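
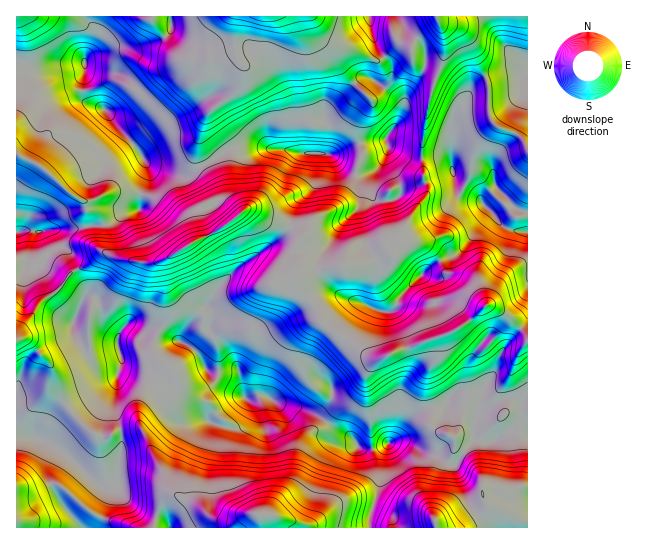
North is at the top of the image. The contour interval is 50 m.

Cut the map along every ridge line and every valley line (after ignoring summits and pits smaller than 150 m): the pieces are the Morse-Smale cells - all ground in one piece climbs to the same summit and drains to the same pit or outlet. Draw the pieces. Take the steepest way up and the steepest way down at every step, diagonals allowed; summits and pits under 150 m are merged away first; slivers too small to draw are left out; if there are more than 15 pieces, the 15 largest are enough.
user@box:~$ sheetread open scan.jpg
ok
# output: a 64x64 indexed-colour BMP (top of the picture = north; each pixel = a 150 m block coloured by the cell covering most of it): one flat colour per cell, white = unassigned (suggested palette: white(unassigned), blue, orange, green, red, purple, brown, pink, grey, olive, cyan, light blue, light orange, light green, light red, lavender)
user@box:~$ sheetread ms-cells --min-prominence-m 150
<image width="64" height="64" href="data:image/bmp;base64,Qk12CAAAAAAAAHYAAAAoAAAAQAAAAEAAAAABAAQAAAAAAAAIAAATCwAAEwsAABAAAAAAAAAA////ALR3HwAOf/8ALKAsACgn1gC9Z5QAS1aMAMJ34wB/f38AIr28AM++FwDox64AeLv/AIrfmACWmP8A1bDFACIiIiIiIiIiL/////////IiIiIiIiKIiIiIiIgAAAAAIiIiIiIiIiIi////IiL/IiIiIiIiIoiIiIiIiIgAAAAiIiIiIiIiIiL///IiIiIiIiIiIiIiKIiIiIiIiIAAACIiIiIiIiIiIv/yIiIiIiIiIiIiIiIoiIiIiIiIgAAAIiIiIiIiIiIiIiIiIiIiIiIiIiIiIiiIiIiIiIiAAAAiIiIiIszCIiIiIiIiIiIiIiIiIiIiKIiIiIiIiIiIiCIiIiIszMIiIiIiIiIiIiIiIiIiIiIiiIiIiIiIiIiIIiIiIszMwiIiIiIiIiIiIiIiIiIiIiKIiIiIiIiIiIgiIiIszMzCIiIiIiIiIiIiIiIiIiIiIoiIiIqoiIiIiCIiIszMzMIiIiIiIiIiIiIiIiIiIiIiiIiKqqqIiIiIIiLMzMzMwiIiIiIiIiIiIiIiIiIiIREYiqqqqqiIiIghERzMzMzCIiIiIiIiIiIiIiIiIiIRERGqqqqqqqqoiBERHMzMzMIiIiIiIiIiIiIiIiIiEREREaqqqqqqqqqqERERzMzMwiIiIiIiIiIiIiIiIhERERERGqqqqqqqqqoREREczMwiIiIiIiIiIiIiIiIhERERERERqqqqqqqqqhEREREczCIiIiIiIiIiIiIiEREREREREREREaEREaqqERERERHMIiIiIiIiIiIhIRERERERERERERERERERERERERERERzCIiIiIiIiIhERERERERERERERERERERERERERERERERIiIiIiIiIiEREREREREREREREREREREREREREREREREiIiIiIiIRERERERERERERERERERERERERERERERERESIiIiIiERERERERERERERERERERERERERERERERESIiIiIiIiIREREREREREREREzERERERERERERERERESIiIiIiIiIREREREREREREREzMzMRERERERERERERERIiIiIiIiEREREREREREREREzMzMzMxERERERERERERIiIhIiIRERERERERERERERMzMzMzMzMxERERETsREREiIhERERERERERERERERETMzMzMzMzMzMxERETO7ERERIiERERERERERERERERERMzMzMzMzMzMzMRETM7uxEREiIRERERERERERERERERMzMzMzMzMzMzMzETMzu7ERERIREREREREREREREREREzMzMzMzMzMzMzMzMzO7u7EREREREREREREREREREREzMzMzMzMzMzMzMzMzM7u7uxEREREREREREREREREREzMzMzMzMzMzMzMzMzMzu7u7sRERERERERERERERERETMzMzMzMzMzMzMzMzMzMLu7u7ERERERERERERERERERMzMzMzMzMzMzMzMzMzMwu7u7u7ERGZmREREREREREREzMzMzMzMzMzMzMzMzMzALu7u7u5mZmZmRERERERERETMzMzMzMzMzMzMzMzMzMAu7u7u7mZmZmZmRERERERERMzMzMzMzMzMzMzMzMzMwC7u7u7uZmZmZmZkxEREREREzMzMzMzMzMzMzMzMzMz3d3d3bu5mZmZmZmTMxEREREzMzMzMzMzMzMzMzMzMADd3d3d3deZmZmZmZMzMRERMzMzMzMzMzMzMzMzMzMAAN3d3d3dd3eZmZmZkzMzETMzMzMzMzMzMzMzMzMzMAAA3d3d3dd3d3eZmZmZMzMzMzMzMzMzMzMzMzMzMzMAAETd3d3Xd3d3d5mZmZmTMzMzMzMzMzMzMAAzMzMzREAERN3d3Xd3d3d3mZmZmZMzMzMzMzMzMzMAADMzMzRERERE3d3Xd3d3d3eZmZmZkzMzMzMzMzMzMwAAMzMzNERERETd3Xd3d3d3d3mWZpkzMzMzMzMzMzMAAAMzMzM0RERERN3Xd3d3d3d3ZmZmZTMzMzMzMzMzAAAAAzMzM0RERERE13d3d3d3d3dmZmZlUzMzMzMzMzMAAAAzNERERERERER3d3d3d3d3dmZmZmVVUzM1VVUABEAAAARERERERERERHd3d3d3d3dmZmZmZVVVVVVVVQAEREREREREREREREREd3d3d3d3dmZmZmZlVVVVVVVVAARERERERERERERERER3d3d3d3dmZmZmZmVVVVVVVVUABERERERERERERERERHd3d3d3d2ZmZmZmZlVVVVVVVVVUREREREREREREREREd3d3d3d2ZmZmZmZmZVVVVVVVVVRERERERERERERERER3d3d3dmZmZmZmZmZmVVVVVVVVVURERERERERERERERHd3d3dmZmZmZmZmZmZlVVVVVVVVVEREREREREREREREd3d3d2ZmZmZmZmZmZmZVVVVVVVVVREVURERERERERER3d3d3ZmZmZmZmZmZmZlVVVVVVVVVVVVRERERERERERO7ud3d2ZmZmZmZmZmZmVVVVVVVVVVVVVERERERERERE7u7u7uZmZmZmZmZmZmZVVVVVVVVVVVVERERERERERETu7u7u5mZmZmZmVVVVZVVVVVVVVVVVVURERERERERERO7u7u7mZmZmZmVVVVVVVVVVVVVVVVVURERERERERERE7u7u7u5mZmZmVVVVVVVVVVVVVVVVVVRERERERERERETu7u7u7mZmZmZVVVVVVVVVVVVVVVVVRERERERERERERO7u7u7mZmZmZVVVVVVVVVVVVVVVVVVERERERERERERE"/>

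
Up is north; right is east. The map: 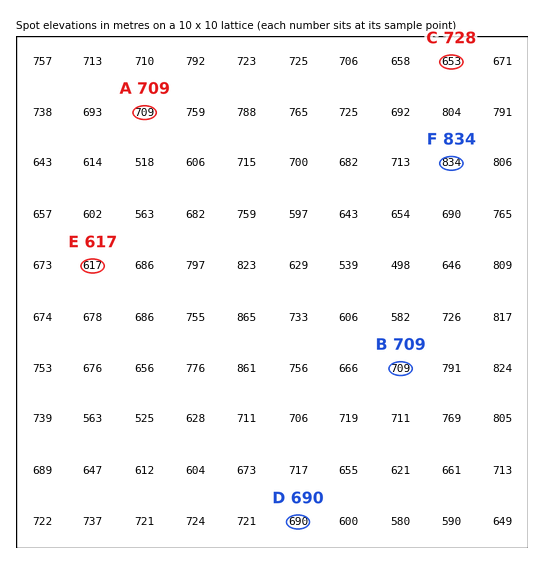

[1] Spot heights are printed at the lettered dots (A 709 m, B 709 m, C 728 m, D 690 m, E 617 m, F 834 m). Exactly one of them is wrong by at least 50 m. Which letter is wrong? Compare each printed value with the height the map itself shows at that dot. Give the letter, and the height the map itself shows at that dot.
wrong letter C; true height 653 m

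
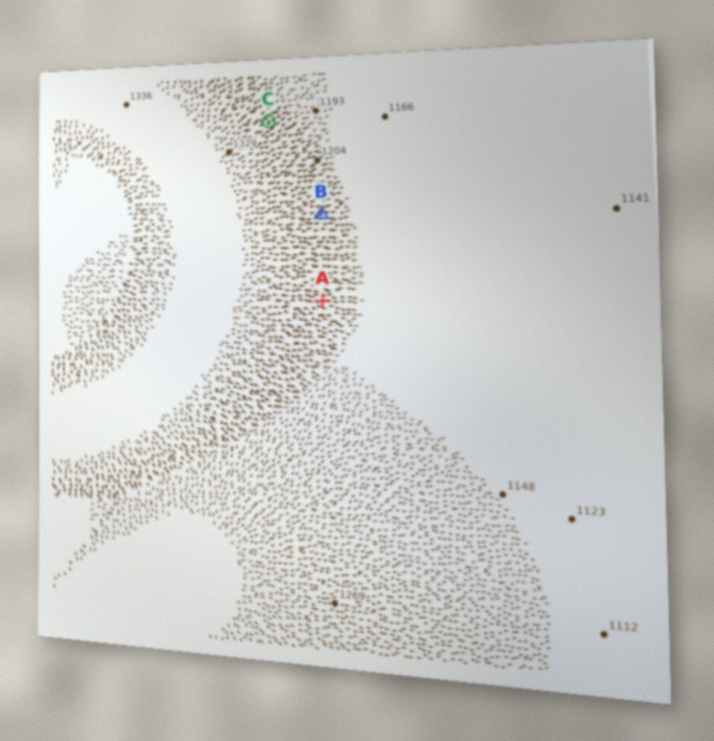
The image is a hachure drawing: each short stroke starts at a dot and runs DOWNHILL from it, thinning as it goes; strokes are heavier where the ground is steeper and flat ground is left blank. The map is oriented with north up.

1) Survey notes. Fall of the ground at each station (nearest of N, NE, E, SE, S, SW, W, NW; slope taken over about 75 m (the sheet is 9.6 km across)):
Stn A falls E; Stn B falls E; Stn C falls NE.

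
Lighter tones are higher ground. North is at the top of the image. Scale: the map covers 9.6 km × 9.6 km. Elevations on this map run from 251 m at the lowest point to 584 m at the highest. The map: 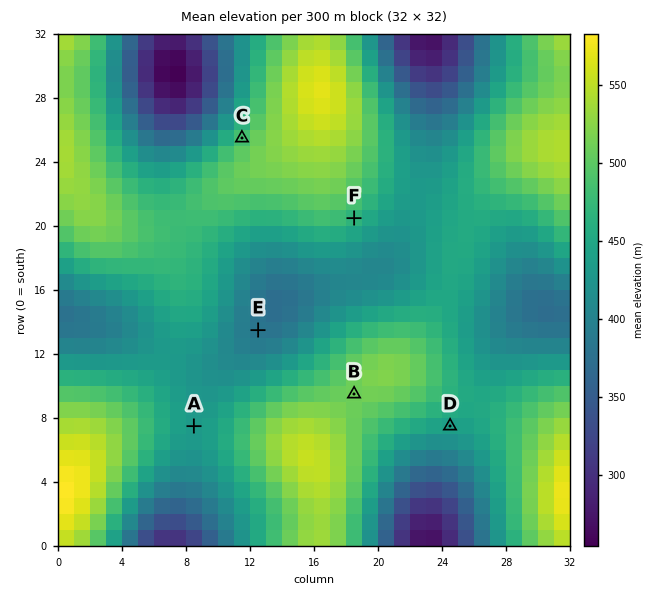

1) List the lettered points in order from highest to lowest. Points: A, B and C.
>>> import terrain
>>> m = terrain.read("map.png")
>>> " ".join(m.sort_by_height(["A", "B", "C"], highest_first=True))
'B C A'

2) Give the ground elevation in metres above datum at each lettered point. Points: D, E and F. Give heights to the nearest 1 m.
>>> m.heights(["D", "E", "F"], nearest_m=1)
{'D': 439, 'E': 381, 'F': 468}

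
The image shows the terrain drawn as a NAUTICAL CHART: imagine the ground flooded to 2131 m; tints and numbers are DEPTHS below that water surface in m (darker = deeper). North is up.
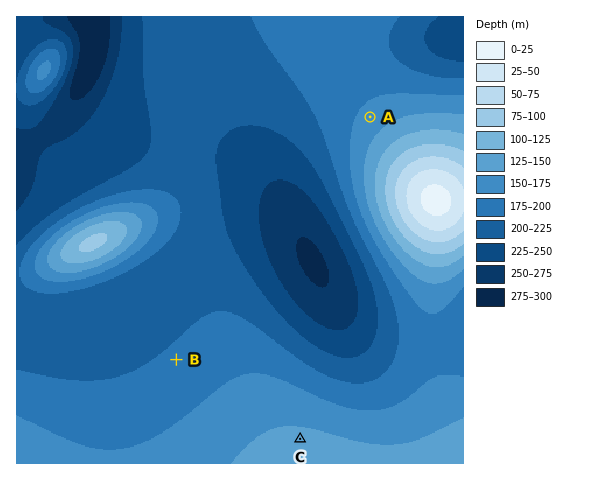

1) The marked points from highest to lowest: C A B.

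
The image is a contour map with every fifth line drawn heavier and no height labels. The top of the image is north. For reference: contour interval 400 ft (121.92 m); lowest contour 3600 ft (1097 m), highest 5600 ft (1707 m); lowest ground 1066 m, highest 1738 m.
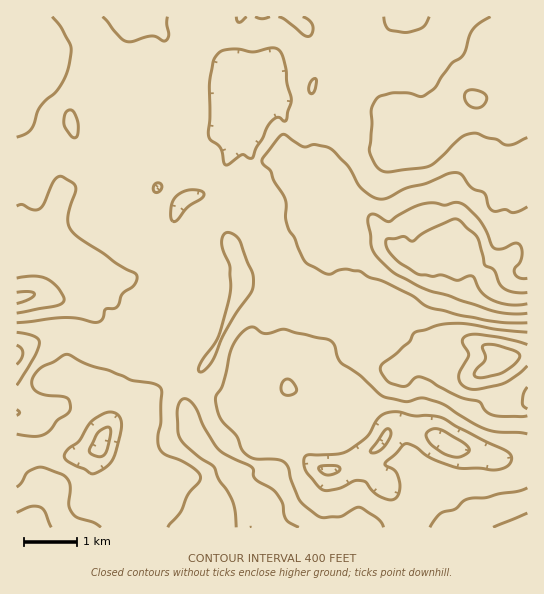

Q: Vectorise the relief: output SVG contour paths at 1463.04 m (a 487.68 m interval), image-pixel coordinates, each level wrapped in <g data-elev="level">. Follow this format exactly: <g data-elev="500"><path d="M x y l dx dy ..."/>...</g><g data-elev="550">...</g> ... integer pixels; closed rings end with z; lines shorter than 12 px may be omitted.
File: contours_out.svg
<g data-elev="1463.04"><path d="M51 527l-6-16-4-4-10-1-14 6"/><path d="M299 527l-12-6-3-7-1-11-4-6-6-8-17-10-3-4 1-5-2-3-26-12-8-6-14-22-9-21-6-6-6-1-4 4-2 7 2 27 9 10 26 20 5 12 8 12 6 11 2 11 1 14"/><path d="M527 513l-34 14"/><path d="M527 409l-4-3-1-4 1-8 4-7"/><path d="M17 385l17-28 5-14-1-4-3-2-18-5"/><path d="M199 371l4 0 8-8 14-32 11-18 14-19 3-7 0-13-13-32-3-5-7-4-6 1-2 8 1 8 7 17 1 20-2 12-11 38-17 25-2 5z"/><path d="M527 332l-32-3-32-5-25 1-24 8-5 9-26 21-3 6 6 11 7 4 13 2 9-8 6-1 9 4 29 16 20 5 6 8 6 5 11 1 25 0"/><path d="M17 137l9-3 5-5 8-21 19-19 10-19 3-16 0-8-10-19-9-10"/><path d="M72 137l2 1 3-1 1-12-4-12-4-3-5 4-1 9 2 6z"/><path d="M310 93l3 0 2-3 2-9-2-3-2 1-3 4-1 6z"/><path d="M236 17l1 4 2 1 8-5"/><path d="M255 17l7 2 8-2"/><path d="M278 17l8 3 17 15 6 1 3-3 1-7-3-5-7-4"/><path d="M490 17l-11 6-6 6-3 6-7 20-12 9-18 26-11 7-13-4-15 0-13 3-4 3-6 11 1 15-2 28 4 10 5 6 4 2 7 1 40-6 12-10 18-18 9-4 9 0 8 3 11 2 10 6 7-1 13-6"/></g>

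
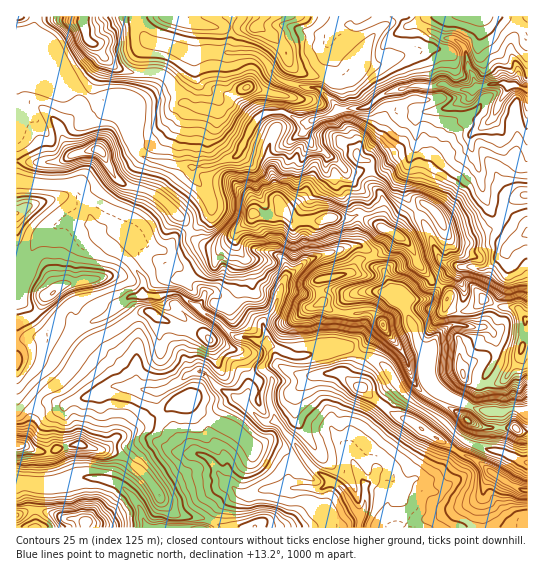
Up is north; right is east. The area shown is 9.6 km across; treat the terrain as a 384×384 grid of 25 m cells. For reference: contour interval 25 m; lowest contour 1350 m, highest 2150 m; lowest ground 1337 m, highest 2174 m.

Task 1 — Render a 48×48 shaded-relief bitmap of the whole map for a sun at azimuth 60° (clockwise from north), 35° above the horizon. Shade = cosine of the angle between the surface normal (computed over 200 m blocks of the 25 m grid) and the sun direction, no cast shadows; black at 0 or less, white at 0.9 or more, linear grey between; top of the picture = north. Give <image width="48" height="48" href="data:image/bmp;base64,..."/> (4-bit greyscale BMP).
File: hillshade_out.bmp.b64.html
<image width="48" height="48" href="data:image/bmp;base64,Qk32BAAAAAAAAHYAAAAoAAAAMAAAADAAAAABAAQAAAAAAIAEAAATCwAAEwsAABAAAAAAAAAAAAAAABEREQAiIiIAMzMzAERERABVVVUAZmZmAHd3dwCIiIgAmZmZAKqqqgC7u7sAzMzMAN3d3QDu7u4A////AKlkeb7+7IVomaq6vN3cqsyYmqmYh3iZqsqZq87u6lWKu8y7vN3Lq8yHmpmIh3iamLvLur3tx0jNzMzLvMuqvMqImpmYh3iYVLu7urzMlVvdzMuqqqqqq6iYmpmZh3d1VpiJmqqoVa3cu7qImqmauXqpmZmIh1RZ3lZniIdmad3cu6h3mqmriKqZmZh3dkW/7lZ4hkV5rN3Luoh3q7q4erqZmHZlVZ3tubu6mIvMzMy6mIh4vMyWq6mZh1REnduXQ+7Lu927zLqpiJiKzdppu6mYZDNs6jNEJMzMu8y7y7qZmZm93aaLupl1M0negBmonKu8ururu7qZmrvdunaaqYdTN77XAt7JvZq7qrqru7qZq83KmWeaqGRFndpDepVVd5mqqqqqu6marNyoqWeZh1R73XFpcANEVaqZqqqqqZmqrbiZqneJh2i92QW2AEhnd6qpmqqqmYibuWm6uWiZmavNsguiA6uYh7uqmaqqqHiqhmqquYu6qrzLYD6jBbuod8uqmaqqqHmpZYq826mZqqmFAM6TBruoZrqqqZqqqHiYZ77suWZniHUwCPxyF8y4ZaqqqqmqqHiZm/6apjM0UyEAT/lTSbqXVKqqqqqZmIq6zsaKpTI0MjQz7+YSaHd2VJiJqpqpiLy82UeqiHI2aKqt/6QkaIiImnZ6qYmaqrqrhnmYm5M1jNzO24UijIndu3d5qYmZqoiGiHd4rKQTm6mqqEAnzK7/ypiKuqu7uneJhlZnm6YkiqmrpRB9/N7+upmau7zMuImYZGZoq7hVeqvLcgXv7czMqZmqu7u7mJmXVXZ7zINXeImoUzv9mazbqaqqqqupmZh2Z3ablzJEV3h0Io7pjN3LqqqqqqqZmYdminWHVTNVZmYxOe/Hvu3Lq7qqqqmZmXVYzZRFd1eYiJhWvu2Y3+26qsuqqqmZh1R73aUSiYq6rNurztqM/+25qbu7qpmGVVfN3JQDma3cztu6zsrP/uyYmLu6qphTaKzdynMnqc7d7bqZ3s3u7tuImZmIiYUnzM3cuXWLqc3M7LmL7t3d3MqJq3Z3d2JN7My7qYm7iN27y6eM79vMzLmbu4iIeGOv7KqYiJu5ecyryVau/su7u7mrq5moeIrv2oiIiJqpesvMdFnP/curvLq6q5moq5vuyYiIiJq6eLzIVpvv7MurvLq6qpmYu7vMqHd4iIq7iL3Iea3+y7uru7upmpmKu6u7qHZ4iJq7qbuYqq3bu7qqu7uom5mrqqqqmHZ4mqqqh2VovKupm7qru6u5nJqqqqmZh2Z6u5mYh4vNx2iaqqu83KnLvKqqqYd2ZmecyqqazdypdpmpmqqqmKqql6qqmFRGiZrNuqur3ZWJqqmqmId3aaaIZqqqlSN83LzMqqqryUe8upmrqpmYnIaYh6qpcRa+3Lu6qqqqhWvMqpmruqqqvHeal6qoMDre26mYiIiHVpzLqpqruqq8yViqmJmFEYze2ph3eJmGeby6qqqqu6u5hnmqmaliE63uynZomaqXirqqqqqrqrqHd4mqqw=="/>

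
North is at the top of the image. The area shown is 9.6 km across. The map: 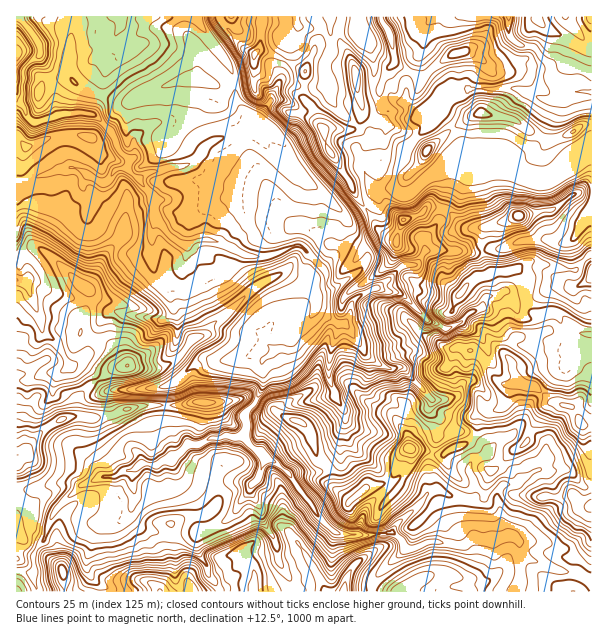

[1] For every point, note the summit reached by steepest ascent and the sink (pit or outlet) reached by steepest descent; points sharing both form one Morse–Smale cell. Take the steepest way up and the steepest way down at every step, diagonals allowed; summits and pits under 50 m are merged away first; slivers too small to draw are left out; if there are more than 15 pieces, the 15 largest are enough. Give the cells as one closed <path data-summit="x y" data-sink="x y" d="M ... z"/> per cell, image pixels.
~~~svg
<path data-summit="581 423" data-sink="18 17" d="M228 16l-43 0 1 16 10 19 2 26-3 2-16 1-26 10-28 13-36-12-17-11-4-8 0-19 5-24-1-13-53 1 13 16 8 14 0 7-16 15-4 35 6 12 6 5 6 1 25-8 18-2 14 3 15 16 8 18 12 12-4 7-9 1-12 13-4 0-26-14-7 0-27 7-17 12-8 2 0 75 4-1 4-8 5-5 7-3 17 11 27 26 8 6 0 12-8 19 0 12-7 17-13 10-15 0-16 12-12 2-1 4 2 2 12 0 15-7 14 0 16-9 11-10 12-30 12-12 51 8 11-8 1-6 5 17-2 19 18 14 21 5 21-1 15-5 7 0 6 4 0 25-10 20-10 12 3 10-1 6-4 4-30 2-14 7-10 0-15 13-15 6-15-1-10 8-1 12 2 8 0 9-4 16 11 12 29 8 28-2 29-14 9-10 16-25 7-8 7-19 9 4 15 13 9-3 21 0 6-3 9-6 5-7 0-15 4-16 0-14-8-13 0-6-8-18 3-26 6-13 1-11-10-7 0-27-2-17-2-6 10-12 6-24 6-9 0-6-22-22-25-20-14-6-21-27-9-8-8-4 6-9-15-15-3-6 0-12-5-19-25-36 20-12z"/><path data-summit="581 423" data-sink="18 17" d="M591 192l-10 0-13 6 11 13 10 4-7 9-5 10-7 7-49 0-18 7-12 0-15 5-50-3-10 15-12 0-26 23-22 10-6 8 0 8-6 9 25 35 15 9 17 0 7 5 24 27-2 11 9 10-1 17-10 28 2 26-8 10-25 23-5 9 11 9 2 6 9 0 18-7 32 5 12-8 19 2 18-4 7 9 2 9-3 38 73-1 0-256-10-1-6-3-4-6-17-12-21 0-8-11 2-23-12-10 12-7 8 0 27 8 13 0 16-16z"/><path data-summit="17 464" data-sink="18 17" d="M78 364l-10 3-9 6-18 1-11 6-14 0 1 191 15 2 0-16 14-21 8-23 29-29 19-8 14 0 9-6 7 0 11-7 15 1 14-6-2-20-4-9 0-42-59 4-21-24z"/><path data-summit="410 449" data-sink="18 17" d="M344 324l-6 0-1 11-6 13-3 21 2 12 6 11 0 6 8 13-4 45-5 7-15 9-21 0-9 4 30 43 15 13 9 3 42-1 6-2 5-8 14-12 19-21-2-26 10-28 1-17-9-10 2-11-24-27-7-5-17 0-15-9z"/><path data-summit="482 113" data-sink="509 17" d="M515 88l-50 2-6 4-10 2-5 5-4 13 16 18 4 9 0 6-20 18-3 7 18-2 9 5 42-3 13 4 26 0 18-10 29-10-1-59-19 3-9 0-5-3-3 3-10 0z"/><path data-summit="344 591" data-sink="18 17" d="M267 458l-2 1-6 18-7 8-2 6 10 18 2 10 4 9 8 9 4 24 14 21 3 9 76 1 7-17 26-26-1-7-11-10-18 3-30 0-9-3-15-13-28-42-17-15z"/><path data-summit="458 53" data-sink="509 17" d="M507 16l-73 0-8 11-4 23-16 31 0 21 8 8 8 4 10-8 9-3 8-7 10-2 6-4 9-2 41 0 30 12 10 0 4-7-1-9-6-9-2-10-9-8-7-9-12-2-11-8-3-8z"/><path data-summit="581 423" data-sink="122 17" d="M183 16l-109 0-6 37 0 19 4 8 17 11 36 12 49-21 21-3 3-2-2-26-10-19z"/><path data-summit="159 591" data-sink="18 17" d="M129 512l-4 6-8 5-16 3-9 13-6 21 0 9 12 15 3 8 119-1-12-16-2-11-7-10-3-9 1-11-27 2-21-6-8-2-11-12z"/><path data-summit="203 402" data-sink="18 17" d="M258 355l-34 6-23-1-25 22-10 4 0 43 4 9 3 20 15-13 10 0 14-7 25 0 9-6 1-7-3-9 10-12 10-20 0-25z"/><path data-summit="63 572" data-sink="18 17" d="M132 470l-7 0-9 6-14 0-19 8-27 25-7 13-3 14-14 21 0 21 6 14 62-1-2-7-12-15 0-9 11-30 4-4 16-3 11-8 6-15 0-9-2-8z"/><path data-summit="399 591" data-sink="18 17" d="M513 536l-18 4-19-2-12 8-32-5-18 7-9 0-27 27-5 7-1 9 146 1 2-7 2-31-2-9z"/><path data-summit="128 365" data-sink="18 17" d="M173 306l-1 6-11 8-51-8-12 12-12 30-10 9 10 4 21 24 51-3 18-6 21-20 11-3-14-3-18-14 2-19z"/><path data-summit="581 423" data-sink="26 282" d="M36 247l-7 3-5 5-4 8-4 3 1 108 12-2 16-12 15 0 13-10 7-17 0-12 8-19 0-12-8-6-27-26z"/><path data-summit="404 219" data-sink="18 17" d="M432 206l-4 0-8 8-16 6-8 21-18-13-13-22-5 5-14 7 0 4-9 18-3 15-10 12 2 6 2 44 4 3 12 4 6-10 0-8 6-8 22-10 26-23 12 0 4-4 6-10-2-12 15-17 3-10-2-4z"/>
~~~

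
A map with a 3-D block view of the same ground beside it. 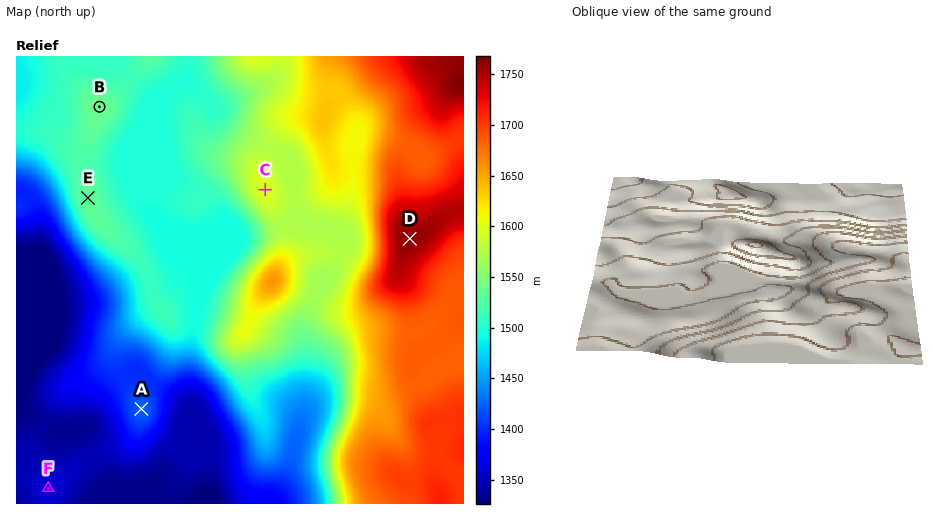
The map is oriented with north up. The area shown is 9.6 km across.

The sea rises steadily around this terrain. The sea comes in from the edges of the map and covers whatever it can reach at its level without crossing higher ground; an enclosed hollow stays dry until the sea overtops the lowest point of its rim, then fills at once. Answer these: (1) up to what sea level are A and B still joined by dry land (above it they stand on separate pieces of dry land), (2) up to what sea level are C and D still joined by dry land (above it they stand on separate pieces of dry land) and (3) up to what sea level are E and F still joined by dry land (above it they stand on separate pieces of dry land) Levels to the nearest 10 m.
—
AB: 1400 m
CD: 1580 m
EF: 1350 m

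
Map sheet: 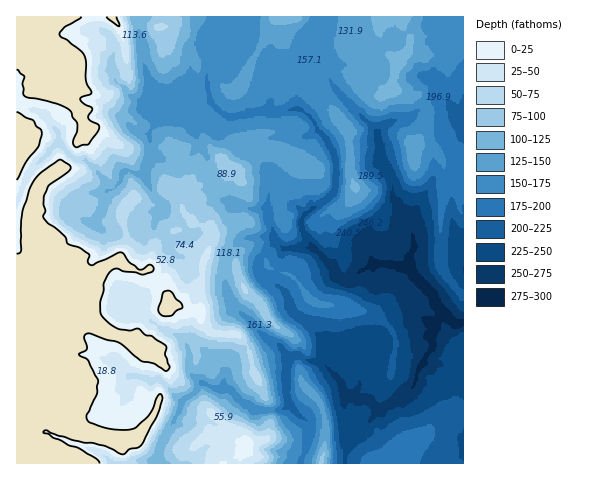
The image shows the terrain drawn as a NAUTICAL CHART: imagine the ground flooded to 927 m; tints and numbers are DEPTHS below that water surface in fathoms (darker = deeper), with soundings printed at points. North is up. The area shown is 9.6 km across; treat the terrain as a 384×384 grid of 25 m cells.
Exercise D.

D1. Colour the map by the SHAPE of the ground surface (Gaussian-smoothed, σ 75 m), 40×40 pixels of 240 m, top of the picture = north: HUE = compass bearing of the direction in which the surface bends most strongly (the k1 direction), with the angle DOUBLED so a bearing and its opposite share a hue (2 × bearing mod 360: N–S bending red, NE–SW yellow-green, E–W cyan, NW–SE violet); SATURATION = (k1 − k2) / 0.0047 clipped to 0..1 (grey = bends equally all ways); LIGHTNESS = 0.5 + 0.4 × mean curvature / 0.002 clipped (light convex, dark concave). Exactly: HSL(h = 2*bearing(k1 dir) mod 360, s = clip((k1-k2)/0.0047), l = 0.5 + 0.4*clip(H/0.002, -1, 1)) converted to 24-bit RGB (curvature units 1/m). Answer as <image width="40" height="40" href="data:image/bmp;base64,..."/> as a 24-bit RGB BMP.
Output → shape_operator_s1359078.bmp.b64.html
<image width="40" height="40" href="data:image/bmp;base64,Qk32EgAAAAAAADYAAAAoAAAAKAAAACgAAAABABgAAAAAAMASAAATCwAAEwsAAAAAAAAAAAAAjHqPYI+kopOYho2ihISomLC+s9jrxy+bZBYvw9dALDQJQFYZLUtbnGtzpY18bINeRoNygpqKnoefoGeQpnxnnLeyrrvTX1mjZ2l5OF51Rl+i/+3MQleEKjp3lo6ajpSbg36Win+QloiCkX90dHRvbndudH5yc4N4gpGTUmN2pKOafpanYpOAdjQIMxMAak5Dc7CWs66iw5a/f7ydGlJcfn2flZGhsZKwcXCJeH9WdXtbc4B/xb2olVBIgF4iVnZNWJyJS3yGOVRq//bMRkB4S1B6a5SEj3uFiHKIi4CJk4WMn4KMiXuJeoOHd4uOc4eJiFtpbqllTnk2OhEGdEVIqdbopKvzy9z3qr7oiIPMu5TI6Z2tVnh0CEZImZuRl32iq3WjkKSzgIuldIeMpMurRE7D787on63ZfFu5eXKPNT1r//rMREd5VVZ7X4NifHJ2doqFiH+FiImMnIWbo4WehIqLdXiChnRzdXmGpXRwS0aEl6S3i8Kne5J4U3JcenhOcGRHdXFSZGZi5aOruIiJEFZTbVVReINZeoZglmhKb7iYisnPhKGMciyJ2cWbanl1aF2CqG6fPDNZ9/7NTUGEUk98oY5+LHN1hImXkYKBgI+BhX+Gmn2PoYGNd3F8kYyBcHV/qYqJdGyQXI2MuZx/cndVZXRfZXRkc3twe3p8bXxyaHNt+tbRZoCYASkyrWxkjnaRy+vfcpuhe4FlnoR0KzIek7QPWzMznEx0gjE5UGpw6P/MSzF2W0uCjZKZkKSeRU5GkZyWhoKNgXd4f313nHx+mXiVj42HaX+BnouAg3aJXoKEqoqHm3eJb4l3YX1+e4ODZoN+inZ/Y3J33sGmoLfHEBI3ZLScs77CnauNqVOQcW1bMAMDrVt+1/TbaaTRMA5DpKB/cp5+ueOuWzx0TniCb2VJdygrvpx5D1oUV15XlnaDiXVyh4h1iHl+i4SDbnF+hId8inmCeIR/aYN0qoeHjZGaYmWKcYR4f4qUf3GVec3Iw9PCkARUim52HrlVNtE4dkUpRDsbRAcnpa2teq+EoN2PZ1JyPCB7sqmhxvXcn1R8f2OKhkByYX+RjYCkhZyIuIyVRXRcO25jmIF/jIh8gH97j4h+eoWBcIOPiXiMj4qEcHOJhqN+jYmadWWejYiRXYVyX5FIWysLMDEC0Kxpc8quY12PJA8Vsr6VJDx6i5ezi2+T2vTXj4uYX1JwLCFu3vjNgXpifm18fC9qg590UVGClZuMgX+PspiPenmXIVNnmZ2Fj4CQhYiIj4N6jYiKYX55f5ScnZqnWlaguLijfHV+dXOLgoyJfCVhn2iWjY2ShHa01OvamsSnJAQ5kqe7jZ6OZ0iDX5KAdomByuqgiVB8gW2VEz9+4vDboHOydildgW94gqGKZmKCfJRxdnuArqKIdHOHaHJ7UnpakH1pgl9bmJd3eIR/jI9xS3xWloJrV29qnZFBhGFNdlNHb1JUcml8iV1XnJ6RecSidLZ0sHWTGyNlkJCJiGl6g3yJWGhxma6GnMGQfVeRinCOHToZRhcAVpwzTUp9hqSfioWMamGIhI+FdHd+o5mAdYKCr3qSJGV0nY+4nI2ekpSCdXp+q5Ogh3qUWn5WfTZhrNGrW2Geg1loeFhTbVFrsNvLl8DZna3L0cPXXVFmaEpsfVRJfmc8cWk7aWJJZ/10f4Gee1R+LgUYyIl7j/HObHSgbZKNenZ1gnxzdnh6gYF6enp9kZF8h5CGcYeBnYeoQUlZlpeDoJKNg3p5eJJvgHp1dFJfcoCDv7diPyAqi3xhnd/sn9f3saGzW3uHjZ1uUiITaRwWYGNdhmh5ttDnztP90eL6rtDWVBpDQwYXiJ6czP/0jpa/gSuEfndwgXljcX5mdn5wen51e3h3hZ19hYWNjHuCYmxiUHKFf6mDlpGxgnx5ilhJh3V6e5alZoaEvj9yi6TGz/z1aVRzYFQ/b5dRgktCSgEOiX1vhqCeUGqNq9qnQrh0PHRUpbhYkho5VAg+pN27qvvvelFZeSQ1e0JMeWtkjoZ0fX1wbnpjbIJla5J7grCNemBqe4J3fWhzSm53maNpVFQYdVdpmMunZpyomHKwemm6jJK61NqaU1o/YUlXf4J1cFdVn2OagXXGxMfDXGKfdJXH3d/JY4WGUGhaaj41Xh84ZIOYzv7NTDRJYTFIkVBjioB7gZOSg5aciIymi5++i57FjaewfG57hneDkGx9f4mVY3GibzxUuKSUbLyWbZ2ah2l8YldZbmtWbnZp5dWbYmFaVF53gnl3b298boKDW3h0w7+YiJStZFx3ts6BmHKYalZ6cCBukpWFzf7or5avdjKHWzp2mZOTmMfLh5zLjpTFmKfBhJOhf3F+l1lwjnKCg3WDgoSSlqqaZDF1i3CLtraQtbqkY1N8f2Jnanx7bI6KZnN90LmdtYqyQEx0fnV6e3N0b3ZrbI5/l7uAV3aArWaiyb6Hb2toUjRna0uL0PvWX6eRbyVFfj9ZaVpshceHbptwVIBvd5uIeGqDrEVPdWpof3Jvinx4goqJeJ6NeTpbbUlfho51iMimuK6TdjtwhVxdeo5gX3pjZXltjrF6z2p6REhfeGlXeXZrfpJ5S8B0sr2gbld5WGNv0aF4em57NilneqmEntt2PhgzczU2d3R+frisjKmCgIVrbINfTDoyZmQlbphnjXqPkoKIg5WZl5yYd0JhfU9ug3GFldumZpCIlGJUgkh6nXiDnbCmYYiUbJh3XI6Fwoy3tVzEgrixisHcpYfRrLPGWYh0l2KQZFBz2sGWbHJpKy12y+m9iWNYMBxUmbWteZO0jo2UlZCHipuSh3SZTx9Yu7+hWW9bSnNDeJZWfGdEeWk7bEZ6c26Yq7eed5B5pZpZhmCBbWN6n6mBgpJzemmYmbK0hJKrH4B3xIjI2tnUSmpxVWByoZNbiEx1eEpMaXx/ppiUqZyRMVlzxMeVp1JqM1RrlbOPNYaLpayzlpe4sYKpUQ4tZJqHgJ6KiIqWdUeQlIKGf4iZf5qIT26YYFyM1MybYGl7uqeWd1WAgX50mK11dp9uRKaEkaqscHOTbkiAV55jxIhfj1d5TE1YzKSHPjlmjZeSeniFXYJ/7aadVHmELoRLyIy1iX63SKpbTwcdZnMNRWwcLA4cnMKUgrp/a359gXhzY1B6g5SDiYWFn5qVM0BmZW9wz8KMX3mEhpxwZUp+iqCJsdjavtHhh364al5jbUpIa0hKZVo/papBcWpqaZtxgWBio1ySe459cX9sYnZqw79/lm+sjWN8V045hZ42WGpZjXKUssuuOx1zfZVxd5GDuLd1XWZVZ3VjZHN8g4t9gImDkqKKSzV2ZmuAw8KGbXJ8o2BmXU2HrdaXTK9ChYJHWTA1eU5Gc2VOdmGDgWWMscmCU2Fop5yFPWh6foOMnllXjo+HZo6gtcGiW1WDq3LEn6HHtNDCNQdQpMyo192pAQAz6uHobW2Kv3p7jnJkWXVQQ3VQaZNqeZJ5e2h1ZltqYWV3uLuHa2l6oWRmUE2M27qSj7KIYFRiZVZmfXJ7l4+KM3R5iW+c1rChZ3RqXHxQZX5gU0JXrqeDeZWXcYp8m6yAdWd3TYNqt5hQmWc5KxhXocR4squPSCZNGFcp6Z3fo4Sxypq4oIiicZeBRoxobpZ+fUN+a4+CZ2F8n6h/gWSAor2PNVZu3MGKn45baVVnWmRebod+hp6eZG+fYoqcsJerzabCicvNhSl4XGdYhMuLc2p4opB/ZHNYgFZCbTpKo62Rjau3Jj+AtqeJmVFyoKyWeFxrADMKqlyhzHWFr5GKnpCbdrCWOjtqfmxmi4ljV215gJV7nXZ/o6yFC0NT06+rwn6Bb1dlYHZiaoNYdHVHW3tLKmQgaXFv09mfd1qFjVOjqca7gneGhXh5j4dzf1R1mX+Jg3iTo8iLbXB3QEJ0jIh1kXyJnHWYgn+n1cO+AB8zy5KNv9fCl5/NwazGEw1arVx3qqNvLoJkiYhyqZKCiZuAQ41eUZOP87XWvYm5eHuOb5CJeMuucCx7s9ejGFFeydJuPhI+h6uAl6KJgWN4kYqGdHmLk22nnnZ+a5eGk7iKfmCXXVF9enZ2iHp1iIeAf4WEzdugAAUzxdSLfsd1e3B/nmdpOQpKkXWBzsaseZSaPnB5nauIl42LvLuEADMieYZ52qTD09nvpKbvlB5pcphimZFwSC0yntRgEUJZmK+SjU9wkKWAbHKMiI+Hfj1/pr+coMbXtpa8hFKIbmJ1eXh7hJSMhZmgh5KjzdC0BQAz3uuulZ5cQ1tCeD9dZkKBiISU1d2qeXmYQlF7ka6BgY5/xZqYi3KOADMassmKZh0poEkBb5Rmb6mKbj1eh6ySqLqiN2+WaVBDfIJdqrV2P2xemHt/Z4uexNfEYU5JeFJKrV+bdHSWfZyihKOhgIaLgJF+rLuOGgAzx+aVooN3bmtvNCdmam+MdH1/2d6mfWJ+Y5+gipGLeId9sY+an4mvpGGVCkkdky6P2tfboLyqh2yLhp28uOLvpq3ShDi6a3elmbCuk6Opq5K/Wz9ze82SgE5HoWeFlH+UXYFngY+Qh5KReoV+eH6UqKSgh0p8Wkxvs9l/l4lsfICPLBxefnJ6fKOUv7eqgZOfeI+ZhW6DfYR/jJeRnn2bobW1TBJzeLKFmIR5s46Li6Crid3DZ29iViUeZUk/eKq2kKOflYJ7aWRaf5x0a0pTd4JxgYaEhYKIm4Oji4CZinyKlnyIiJBaNXssQgwpaJdts82YqKWzY3iEKS5gjKC0ib6okHV9s3x1ZXdze3B5fn16j4h4n5afm1h1jT+KYKOHdpZqasN1uLurcFVgYzFNj8PCiISyTWxpi4Feinhlg2p2h5Byd3mCdqyXbnN9iH6eiYiihIynlH6tiYano7y1YQhim6aki7WznNGpdHWFeQEuXodKHFYWcX4/g3ppuIx1dHuCcHF8hGd2h4dfXzkZVTM0a5lben1ngKWMwqy6cYhlcD05VphfVXVFaVphgnR6cn51iH16gX19iJB/e4t8eys0nZxmR2QqUmYVTEccRVkQTF8ZWxUSbXeDeqaSicSQiY93NgQbr7CZrZaUWHORdX51L3k5na56e3mScmeAfoGFjkiLi4Och3iWgqWmgbi1jY5heGsskVl5oaeocb25eU9dWXd2eXl0eH1qboJlhISAoZiFXzFpl6SVj5CShn2dkZemUVeJs56sjnKjYX6idp2afaeBfqd0VA0xdoyUiqWqwKm0iHGQZaertqbERseBfVd/fG+AfoJ+b3qFhY2VfJqkj4uPiXB/jXqPosy6Z3eTo7i6awBJtOOqO1aDf2Fnh4dkd4t8dXlzbZdea1WIiqOPkoOUj4iIe3qBf3mLgIp/jHuPc4ePe4WEi7qDXhtNeIuRj6ukbqKlgYub0b/KepC3WpmXwImqY094g4BkcX9xboB6g4dzfIBtgXlwfnd5oZx8e51dZHRiVitgwrC3ptCoNR1qn2B5jap/anZpZW14k651aYGHfZCAhHiEm4aBfXmAd3mAgn9/gX5+enx/fZl+f150cm6Ogpuii6yVdWl6aHVnxaBpa3RKanE8blY8bUhdtraHVoGCeXh7gnNvhX9oc4Bpc3Fqp7N8jIKKhXR3HRRJxM2PhKp3Kg9OnZKHoZWNhKuTUj98p7ehTomUh3p/dnh/loOAi36AdXR+f3t8gn99fYmEg5t/bVFwdY16i4lcd4RaeWdyfWtoioRuuJ2faFh1nZN7S2mApbaZZ2B4emd1hWVplZ6VeX6YdqGvps28o2WahVNcKENm29aacXaEJRZfrauRlY+IiZyDaaWbgWCHXGp4gnt4d3x/hIGCnnx9dW99eYB8gYuEgJCGgGR/fHuMfXOPkpOQgpWQZ2yEgH6XebixxYafeXG3p7bFWXO6mYObq3ypWFOWoqm2eq6IYpWWkJCEhWRdkl96oKSySyRz6/28Ukh7PCRak65qpqeCinFudK5iT05ngXqAcn96e399dnl8mXl9gXZ6hol8eY11en95cWyBdXeFfniJm5yFdXiDfGZ5gJlbaXVcgn5nqZuAW31bZGFngoF4hYaBUWhnl5hsoJNzcG5Ob3dGcYNVeH1Wc1RFTRxB3v/MPyFuYUeNqLqcjpyFiZGImouQUGRxcX16fIB/coB6c3Z9g2+ApnJxhYhog4ldXH9acHp+c3qBd2yDq7GHbV9/fF+FnqyHb217cJFwmq2KcWWVfmuPeoB7gXt4bnmbhZN/ln6RjYCilYuihn6denKacUOpr97LlcZ1ORtYT5GRp553pYF6n42JZ3SBonqqZ36PeYCEen6Bbnd7bWN/poSSs5KuoJCtfK+nUn+Lc3p+YGF6uriEZlp+dGmKpp2Of4aQjJOGkZd4YnR4cnZ1e316gIB7"/>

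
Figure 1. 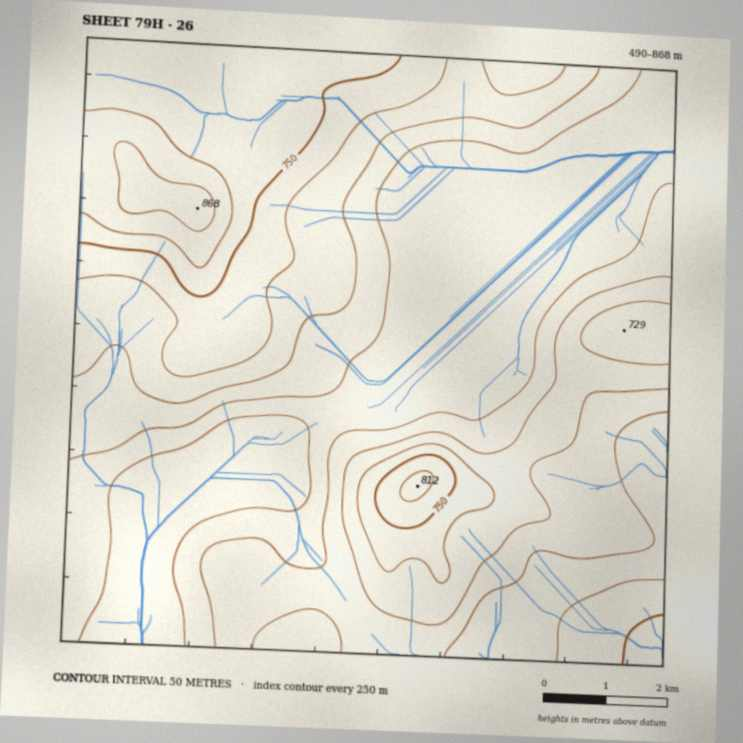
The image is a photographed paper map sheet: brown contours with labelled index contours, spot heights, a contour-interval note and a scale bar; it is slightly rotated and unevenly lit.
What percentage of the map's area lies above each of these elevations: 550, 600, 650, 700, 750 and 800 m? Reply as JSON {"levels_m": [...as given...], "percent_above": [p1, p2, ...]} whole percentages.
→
{"levels_m": [550, 600, 650, 700, 750, 800], "percent_above": [91, 62, 41, 25, 15, 5]}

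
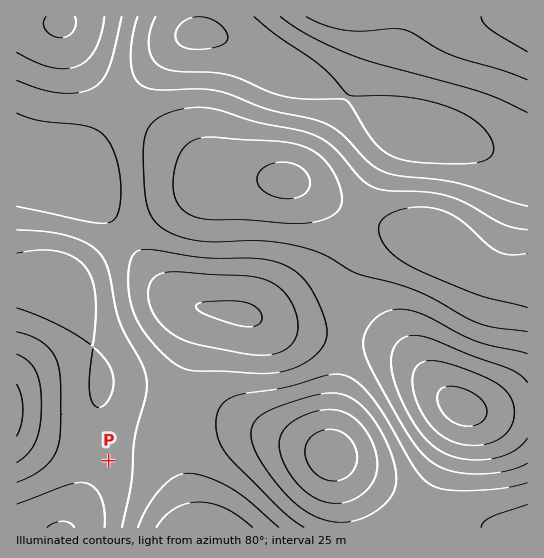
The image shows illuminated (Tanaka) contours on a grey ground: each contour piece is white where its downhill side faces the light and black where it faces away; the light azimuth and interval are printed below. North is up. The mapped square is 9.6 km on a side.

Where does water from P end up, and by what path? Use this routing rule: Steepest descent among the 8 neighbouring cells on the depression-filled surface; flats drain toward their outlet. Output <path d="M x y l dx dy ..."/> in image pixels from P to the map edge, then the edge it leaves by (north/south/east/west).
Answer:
<path d="M109 461l56 0 13 13 3 35 1 1 0 4 1 1 0 4 2 2 1 6"/>
exit: south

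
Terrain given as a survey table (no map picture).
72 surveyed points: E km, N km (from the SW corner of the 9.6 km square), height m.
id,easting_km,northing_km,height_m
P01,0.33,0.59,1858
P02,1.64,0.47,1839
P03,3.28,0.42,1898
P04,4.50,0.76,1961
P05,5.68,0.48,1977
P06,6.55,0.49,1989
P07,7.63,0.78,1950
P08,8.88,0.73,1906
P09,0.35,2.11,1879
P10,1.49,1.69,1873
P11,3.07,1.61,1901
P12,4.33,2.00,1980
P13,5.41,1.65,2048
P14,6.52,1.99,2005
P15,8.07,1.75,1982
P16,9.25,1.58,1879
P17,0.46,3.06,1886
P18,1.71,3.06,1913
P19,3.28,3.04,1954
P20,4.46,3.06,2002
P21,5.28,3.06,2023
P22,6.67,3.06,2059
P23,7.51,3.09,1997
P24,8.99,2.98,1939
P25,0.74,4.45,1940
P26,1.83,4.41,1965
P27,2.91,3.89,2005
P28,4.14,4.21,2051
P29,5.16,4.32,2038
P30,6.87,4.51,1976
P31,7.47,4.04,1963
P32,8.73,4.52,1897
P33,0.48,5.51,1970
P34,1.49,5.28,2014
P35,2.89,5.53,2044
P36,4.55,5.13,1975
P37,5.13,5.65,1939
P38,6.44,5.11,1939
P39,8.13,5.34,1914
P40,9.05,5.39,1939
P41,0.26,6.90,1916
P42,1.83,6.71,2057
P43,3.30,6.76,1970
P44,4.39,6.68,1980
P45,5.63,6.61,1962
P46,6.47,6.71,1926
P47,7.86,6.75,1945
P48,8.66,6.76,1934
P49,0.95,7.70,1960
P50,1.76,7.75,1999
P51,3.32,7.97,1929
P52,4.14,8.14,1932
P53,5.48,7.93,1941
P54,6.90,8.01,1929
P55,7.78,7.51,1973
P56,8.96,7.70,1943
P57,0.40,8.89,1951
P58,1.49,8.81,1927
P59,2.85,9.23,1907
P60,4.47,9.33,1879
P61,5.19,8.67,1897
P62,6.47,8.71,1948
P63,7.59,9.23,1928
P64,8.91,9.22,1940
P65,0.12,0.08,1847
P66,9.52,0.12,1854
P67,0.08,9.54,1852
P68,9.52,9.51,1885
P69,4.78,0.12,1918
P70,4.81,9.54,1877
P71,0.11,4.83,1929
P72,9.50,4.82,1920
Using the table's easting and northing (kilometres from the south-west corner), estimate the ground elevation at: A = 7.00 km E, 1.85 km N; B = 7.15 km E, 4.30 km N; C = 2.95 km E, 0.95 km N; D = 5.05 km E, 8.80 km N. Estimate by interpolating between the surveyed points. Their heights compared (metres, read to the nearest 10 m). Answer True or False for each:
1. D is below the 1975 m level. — True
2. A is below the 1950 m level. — False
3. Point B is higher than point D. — True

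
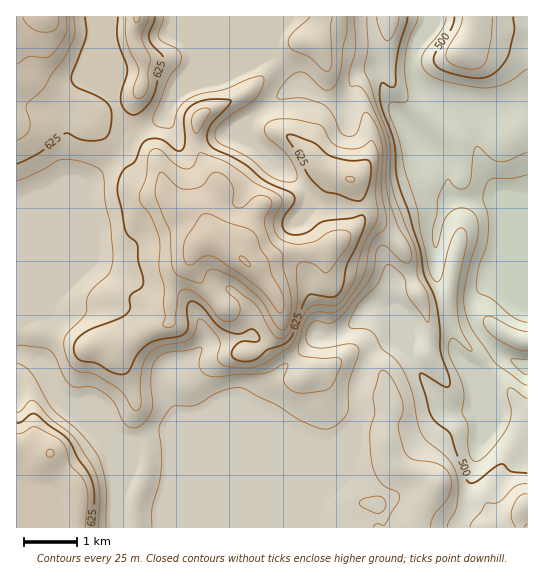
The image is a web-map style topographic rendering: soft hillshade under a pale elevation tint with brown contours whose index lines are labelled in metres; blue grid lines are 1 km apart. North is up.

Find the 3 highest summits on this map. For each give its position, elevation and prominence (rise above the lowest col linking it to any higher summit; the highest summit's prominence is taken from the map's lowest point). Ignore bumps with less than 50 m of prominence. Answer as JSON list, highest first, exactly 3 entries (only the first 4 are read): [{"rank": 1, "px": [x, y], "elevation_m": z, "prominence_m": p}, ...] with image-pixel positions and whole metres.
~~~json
[{"rank": 1, "px": [245, 261], "elevation_m": 726, "prominence_m": 315}, {"rank": 2, "px": [50, 453], "elevation_m": 676, "prominence_m": 105}, {"rank": 3, "px": [465, 50], "elevation_m": 549, "prominence_m": 84}]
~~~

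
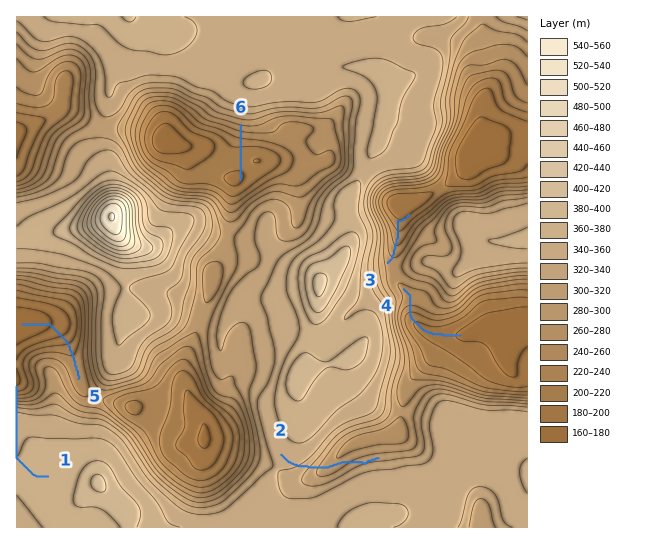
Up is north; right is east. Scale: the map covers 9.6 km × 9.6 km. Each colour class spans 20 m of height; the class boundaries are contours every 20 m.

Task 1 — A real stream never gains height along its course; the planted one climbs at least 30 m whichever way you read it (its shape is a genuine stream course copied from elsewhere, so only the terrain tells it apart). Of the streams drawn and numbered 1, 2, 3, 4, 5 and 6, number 2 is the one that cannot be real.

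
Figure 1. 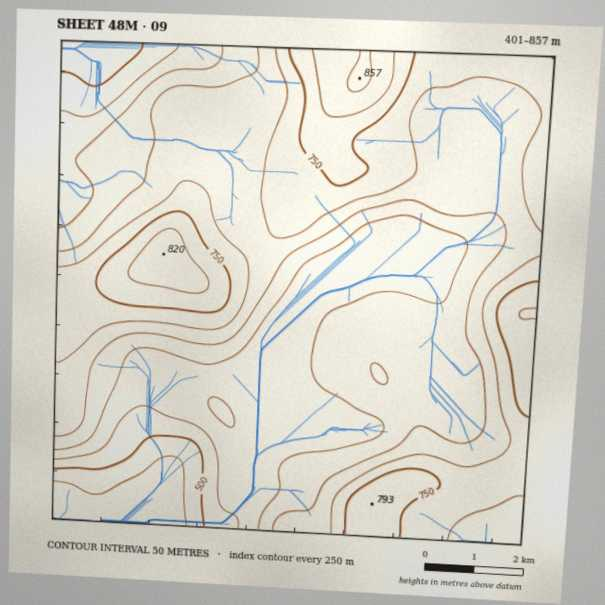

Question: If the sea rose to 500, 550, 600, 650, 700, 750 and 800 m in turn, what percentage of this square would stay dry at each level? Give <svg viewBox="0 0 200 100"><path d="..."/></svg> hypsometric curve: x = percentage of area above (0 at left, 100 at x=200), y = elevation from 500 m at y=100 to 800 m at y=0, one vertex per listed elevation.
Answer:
<svg viewBox="0 0 200 100"><path d="M188 100l-7-17-38-16-39-17-46-17-35-16-17-17"/></svg>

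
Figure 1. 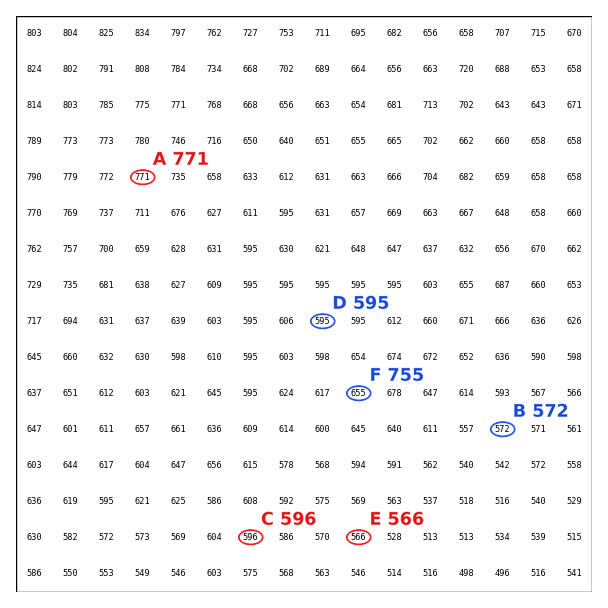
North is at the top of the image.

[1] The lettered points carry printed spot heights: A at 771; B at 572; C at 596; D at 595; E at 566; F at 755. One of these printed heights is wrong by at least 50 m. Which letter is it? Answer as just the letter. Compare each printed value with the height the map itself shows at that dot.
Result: F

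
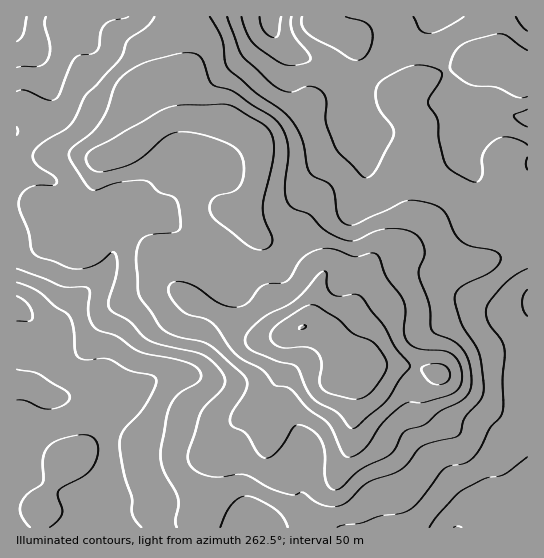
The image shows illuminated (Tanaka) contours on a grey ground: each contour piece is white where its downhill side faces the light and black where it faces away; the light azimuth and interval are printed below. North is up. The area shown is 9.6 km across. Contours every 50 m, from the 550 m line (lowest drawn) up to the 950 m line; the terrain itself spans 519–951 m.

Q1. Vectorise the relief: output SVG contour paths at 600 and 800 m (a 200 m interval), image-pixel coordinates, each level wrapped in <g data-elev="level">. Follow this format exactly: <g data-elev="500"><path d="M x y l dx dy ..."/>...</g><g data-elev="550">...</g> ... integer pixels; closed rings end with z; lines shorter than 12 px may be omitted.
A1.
<g data-elev="600"><path d="M50 527l8-6 4-7 0-5-4-14 1-5 27-16 9-12 3-8 0-8-3-7-5-3-9-1-18 3-10 5-6 6-4 10 0 23-3 4-14 9-6 11 2 11 8 10"/><path d="M429 527l10-13 22-23 24-12 20-5 22-17"/><path d="M527 316l-4-6-1-8 1-7 4-5"/><path d="M17 282l21 9 16 15 15 9 4 12 2 25 4 6 7 2 23-1 20 11 21 5 6 3 0 7-7 15-8 12-17 18-4 12 4 31 8 25 0 16 4 7 5 6"/><path d="M527 127l-10-6-3-6 13-6"/><path d="M527 31l-5-5-6-9"/><path d="M46 17l-1 9 5 21-3 13-8 6-22 1"/><path d="M291 17l0 9 2 8 15 19 3 5-1 3-4 2-15 3-12-4-24-17-8-11-6-17"/><path d="M464 17l-23 13-12 3-9-3-7-13"/></g><g data-elev="800"><path d="M346 457l8-1 9-6 19-27 20-18 8-3 15 0 25-7 8-6 4-8-2-15-3-7-4-4-10-4-25-2-7-4-4-4-3-10 2-20-2-9-4-8-14-17-8-22-7-2-16 4-24-8-8-1-8 2-14 9-14 22-5 2-19 2-5 4-9 13-11 5-8 0-9-3-23-16-10-5-11-2-7 3-2 6 2 5 11 15 8 5 14 3 8 4 26 33 25 15 13 15 11 2 5 3 16 18 20 14 5 8 10 22z"/><path d="M254 249l7 1 5-1 4-3 2-4 0-7-8-17-1-11 10-46 1-19-3-9-6-7-30-18-13-4-40 1-13 2-75 41-7 6-1 7 4 6 5 4 7 1 20-5 12-4 11-8 20-18 10-5 11 0 13 2 31 11 8 6 4 7 2 11-2 12-3 6-4 3-17 5-4 3-4 6 0 7 7 10 29 23z"/></g>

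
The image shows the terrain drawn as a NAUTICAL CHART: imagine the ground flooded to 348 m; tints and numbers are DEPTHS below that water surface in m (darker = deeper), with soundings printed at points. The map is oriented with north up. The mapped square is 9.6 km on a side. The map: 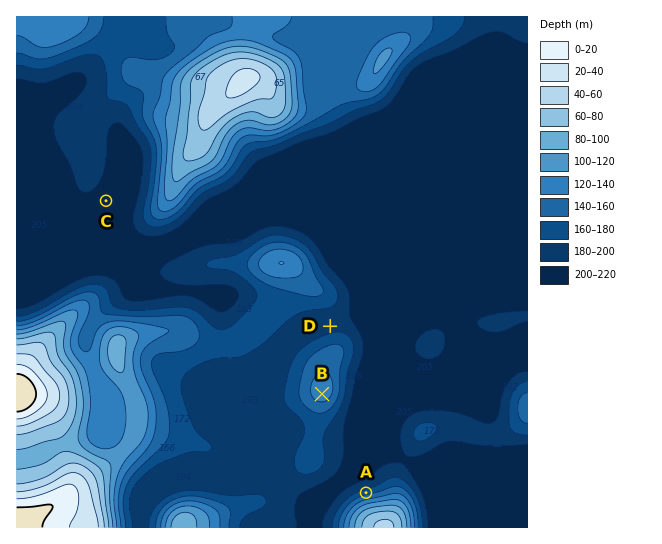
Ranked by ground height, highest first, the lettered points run B A D C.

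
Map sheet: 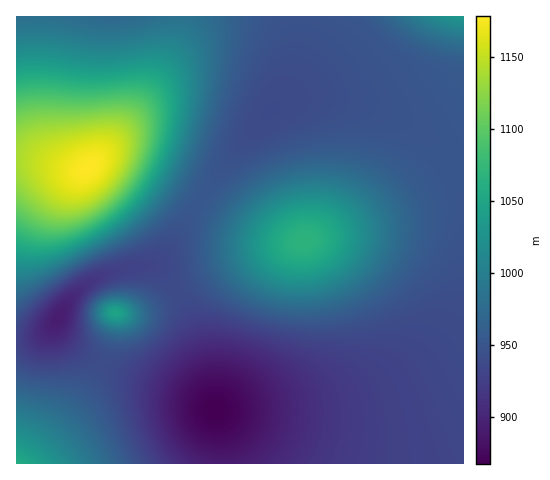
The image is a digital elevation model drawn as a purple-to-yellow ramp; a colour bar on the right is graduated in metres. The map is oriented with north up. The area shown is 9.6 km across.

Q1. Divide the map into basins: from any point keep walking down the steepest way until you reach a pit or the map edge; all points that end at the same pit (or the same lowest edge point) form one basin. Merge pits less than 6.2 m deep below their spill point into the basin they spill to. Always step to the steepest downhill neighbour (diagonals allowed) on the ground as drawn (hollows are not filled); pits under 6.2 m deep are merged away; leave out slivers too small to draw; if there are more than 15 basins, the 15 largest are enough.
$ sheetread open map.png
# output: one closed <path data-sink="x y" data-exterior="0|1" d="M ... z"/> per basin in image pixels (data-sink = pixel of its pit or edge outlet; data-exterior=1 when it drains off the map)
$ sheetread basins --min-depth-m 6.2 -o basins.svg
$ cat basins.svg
<path data-sink="215 410" data-exterior="0" d="M463 156l-64 43-55 28-31 12-39 9-45 16-29 14-32 20-23 12-14 4-15-2-4 27-18 39-28 42-34 43 431 1z"/><path data-sink="271 111" data-exterior="0" d="M463 16l-283 0-6 32-17 33-34 49-28 31 10-4 15 0 24 8 38 21 61 39 29 13 15 3 17 0 23-7 30-13 42-22 65-44z"/><path data-sink="59 318" data-exterior="0" d="M120 157l-18 1-18 12-16-1-34-9-18-1 1 305 15 0 3-3 47-64 26-48 5-15 3-22 15 2 14-4 23-12 32-20 29-14 45-16 26-6-19-2-24-8-99-60z"/><path data-sink="113 17" data-exterior="1" d="M179 16l-162 0-1 142 30 4 28 8 10 0 5-2 34-38 34-49 17-33 5-23z"/>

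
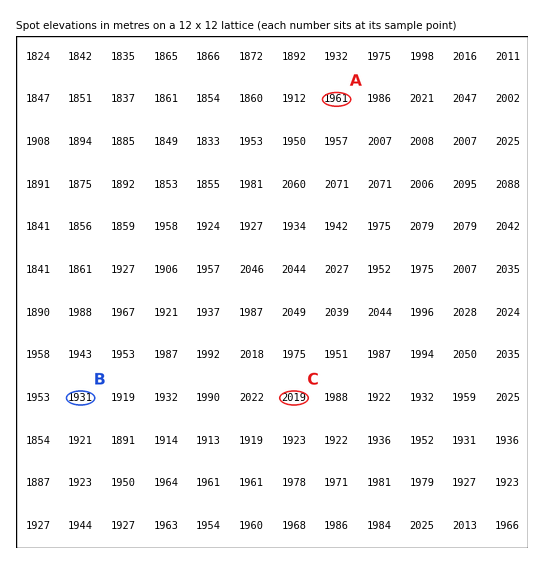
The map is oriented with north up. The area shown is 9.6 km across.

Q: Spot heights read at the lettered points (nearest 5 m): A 1960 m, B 1930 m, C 2020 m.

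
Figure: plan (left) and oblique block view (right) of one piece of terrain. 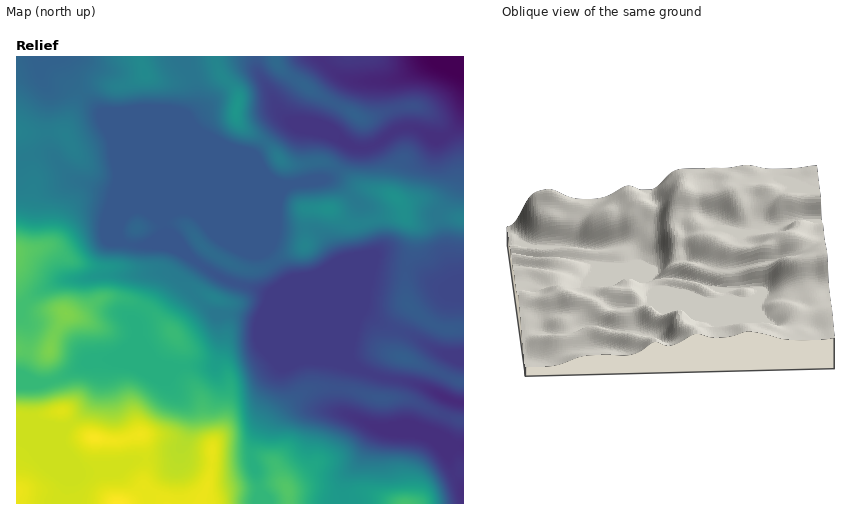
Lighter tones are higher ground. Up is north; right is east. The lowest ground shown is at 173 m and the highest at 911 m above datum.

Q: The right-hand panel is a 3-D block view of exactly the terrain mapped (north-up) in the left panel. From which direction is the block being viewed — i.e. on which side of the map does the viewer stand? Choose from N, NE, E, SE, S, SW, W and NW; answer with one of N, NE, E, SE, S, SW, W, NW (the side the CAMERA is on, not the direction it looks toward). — N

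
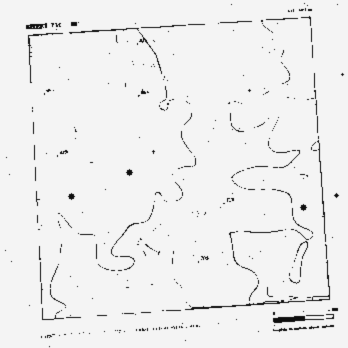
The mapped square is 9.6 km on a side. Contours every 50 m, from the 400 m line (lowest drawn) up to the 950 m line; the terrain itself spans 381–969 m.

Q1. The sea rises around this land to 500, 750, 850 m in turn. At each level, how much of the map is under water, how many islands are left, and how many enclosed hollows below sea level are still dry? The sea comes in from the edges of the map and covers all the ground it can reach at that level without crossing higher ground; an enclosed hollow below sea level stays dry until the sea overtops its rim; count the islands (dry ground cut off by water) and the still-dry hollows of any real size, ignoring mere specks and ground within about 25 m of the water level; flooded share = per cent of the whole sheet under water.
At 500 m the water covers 19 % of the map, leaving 0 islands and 0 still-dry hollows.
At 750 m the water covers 64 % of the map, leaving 0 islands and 0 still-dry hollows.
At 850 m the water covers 89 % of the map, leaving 0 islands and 0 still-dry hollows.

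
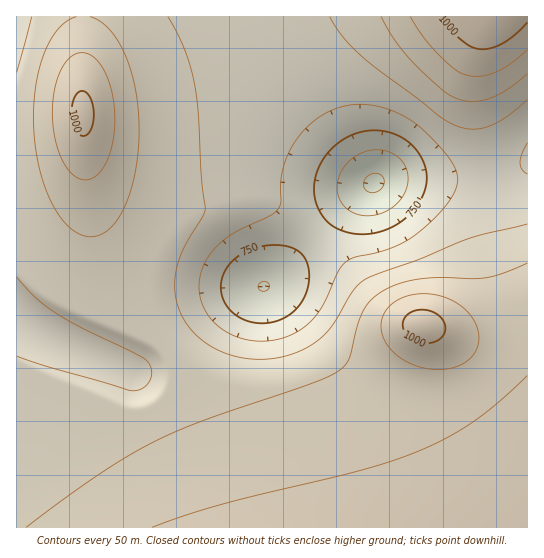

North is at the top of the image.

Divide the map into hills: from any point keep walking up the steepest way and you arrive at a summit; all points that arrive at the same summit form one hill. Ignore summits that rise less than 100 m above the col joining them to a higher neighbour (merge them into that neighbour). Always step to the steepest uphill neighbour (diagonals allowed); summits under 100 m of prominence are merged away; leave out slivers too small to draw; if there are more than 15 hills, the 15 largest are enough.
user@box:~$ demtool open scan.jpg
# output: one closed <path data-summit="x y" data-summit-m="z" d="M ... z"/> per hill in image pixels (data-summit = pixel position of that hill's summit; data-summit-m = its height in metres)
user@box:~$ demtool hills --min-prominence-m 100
<path data-summit="423 326" data-summit-m="1020" d="M527 164l-22 9-20 4-94 2-14 2-34 26-38 42-36 35-11 4-51 8-50 15-24 13-6 6 0 4-16 27-8 0-42-16-31-14-13-10-1 206 511 1z"/><path data-summit="82 113" data-summit-m="1010" d="M255 16l-239 1 0 304 3 3 42 21 42 16 8 0 16-27 0-4 6-6 24-13 50-15 51-8 11-4 36-35 38-42 30-24-34-34-32-42-30-46z"/><path data-summit="491 17" data-summit-m="1042" d="M527 16l-270 0-1 2 27 52 30 47 36 44 20 19 6 3 16-4 94-2 20-4 23-10z"/>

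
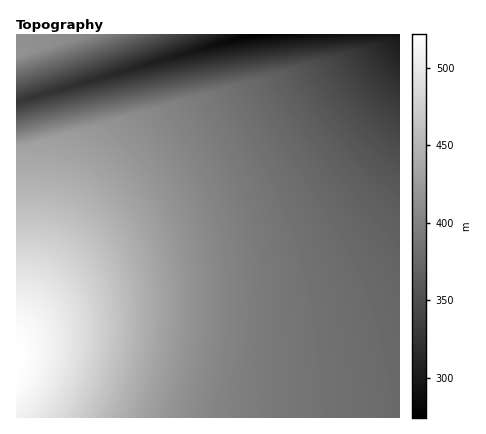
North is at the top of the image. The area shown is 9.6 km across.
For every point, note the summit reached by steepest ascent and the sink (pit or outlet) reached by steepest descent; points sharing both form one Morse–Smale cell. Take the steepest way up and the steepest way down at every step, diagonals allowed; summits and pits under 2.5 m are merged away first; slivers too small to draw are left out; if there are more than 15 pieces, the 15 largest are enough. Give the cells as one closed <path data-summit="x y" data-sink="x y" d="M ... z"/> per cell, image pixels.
<path data-summit="16 358" data-sink="256 34" d="M400 34l-150 0-234 68 0 316 384 0z"/><path data-summit="16 54" data-sink="256 34" d="M248 34l-232 0 0 68 208-59z"/>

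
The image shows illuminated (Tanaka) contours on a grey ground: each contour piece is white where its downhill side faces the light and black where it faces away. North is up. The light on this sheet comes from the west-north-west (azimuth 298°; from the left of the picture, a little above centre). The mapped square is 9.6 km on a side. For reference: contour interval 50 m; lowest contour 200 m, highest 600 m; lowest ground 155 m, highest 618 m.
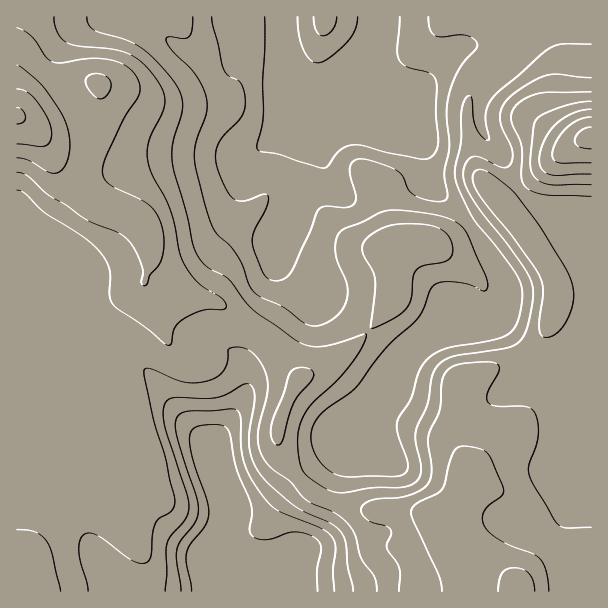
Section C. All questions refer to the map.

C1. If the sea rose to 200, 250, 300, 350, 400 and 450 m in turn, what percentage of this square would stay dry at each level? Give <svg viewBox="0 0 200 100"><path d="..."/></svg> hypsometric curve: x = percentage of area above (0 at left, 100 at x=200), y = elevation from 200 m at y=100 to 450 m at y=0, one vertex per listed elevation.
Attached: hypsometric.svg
<svg viewBox="0 0 200 100"><path d="M181 100l-18-20-30-20-27-20-58-20-28-20"/></svg>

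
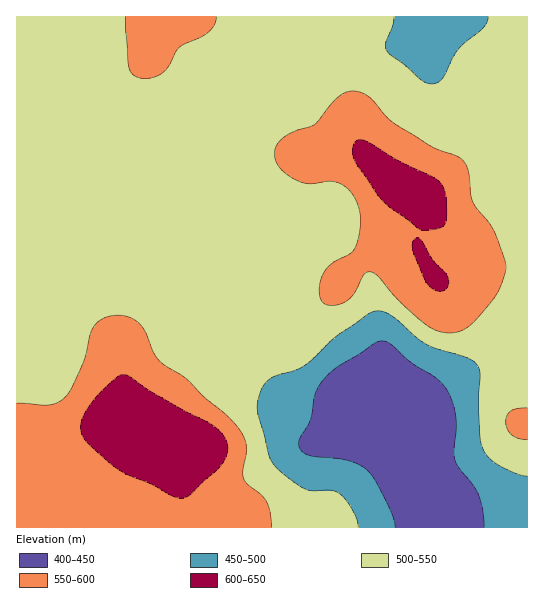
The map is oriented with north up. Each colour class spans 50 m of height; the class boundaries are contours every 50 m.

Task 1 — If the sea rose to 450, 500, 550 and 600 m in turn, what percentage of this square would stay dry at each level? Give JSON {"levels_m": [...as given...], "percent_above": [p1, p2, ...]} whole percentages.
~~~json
{"levels_m": [450, 500, 550, 600], "percent_above": [92, 84, 27, 6]}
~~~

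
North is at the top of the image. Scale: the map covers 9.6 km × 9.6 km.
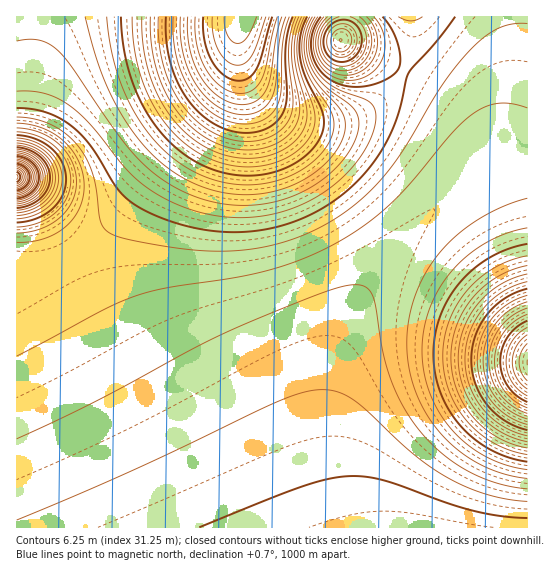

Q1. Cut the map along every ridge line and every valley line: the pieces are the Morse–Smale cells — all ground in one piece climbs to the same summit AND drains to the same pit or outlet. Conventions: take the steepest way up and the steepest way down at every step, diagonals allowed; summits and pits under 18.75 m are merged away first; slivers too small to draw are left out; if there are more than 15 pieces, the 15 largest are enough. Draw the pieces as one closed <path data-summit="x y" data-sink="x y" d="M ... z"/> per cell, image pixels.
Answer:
<path data-summit="405 527" data-sink="241 17" d="M527 16l-114 0 0 21-2 16-10 22-9 14-22 19-16 8-21 5-22 0-13-2-28-14-10-8-12-16-7-15-4-21-4 24-14 26-70 80-34 46-20 19-22 16-30 12-27 5 1 255 327-1-12-50-5-40 1-58 12-45 17-33 23-32 36-42 29-28 26-23 16-9 15-4 26-2z"/><path data-summit="405 527" data-sink="527 362" d="M527 161l-25 2-15 4-29 20-42 40-23 26-25 32-21 34-14 35-6 37 0 46 2 24 16 67 183-1z"/><path data-summit="17 177" data-sink="241 17" d="M239 16l-223 1 1 255 26-4 30-12 22-16 20-19 34-46 54-60 21-28 7-12 5-17z"/><path data-summit="341 41" data-sink="241 17" d="M411 16l-170 0-4 27 4 23 7 15 12 16 21 15 30 9 22 0 13-2 24-11 9-7 22-26 11-29 1-23z"/>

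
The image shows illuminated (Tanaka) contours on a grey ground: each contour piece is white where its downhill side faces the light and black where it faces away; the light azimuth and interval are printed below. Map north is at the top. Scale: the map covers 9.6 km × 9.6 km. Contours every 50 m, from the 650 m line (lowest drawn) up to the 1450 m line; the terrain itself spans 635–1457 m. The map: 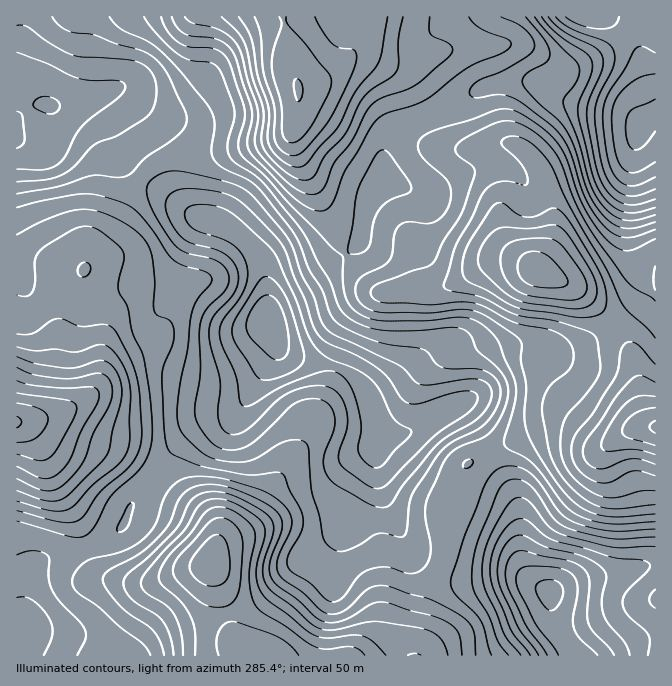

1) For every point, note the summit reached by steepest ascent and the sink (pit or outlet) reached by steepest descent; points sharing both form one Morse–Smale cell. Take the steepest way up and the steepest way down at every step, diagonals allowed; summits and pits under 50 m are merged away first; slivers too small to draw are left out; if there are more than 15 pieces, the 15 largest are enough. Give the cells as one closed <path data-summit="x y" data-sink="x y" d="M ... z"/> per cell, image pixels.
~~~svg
<path data-summit="212 562" data-sink="267 322" d="M275 339l-1 16-33 53-6 6-10 5-16 4-15 8-23 22-15 22 26 23 20 13 11 13 3 6 0 17-5 17 10 26 10 40 9 13 22 6 10 7 143 0 1-14 10-45 13-29-21-10-10-11-24-47-8-35-2-18 4-9 0-13-7-23-10-19-14-12-12-5-45-10-9-6z"/><path data-summit="17 422" data-sink="267 322" d="M144 178l-8 5-18 39-29 36-21 40-9 32 0 13-5 25-3 35-2 5-7 8-13 4 18 3 28 16 43 12 37 23 16-21 23-22 15-8 16-4 10-5 6-6 30-46 5-17-8-22-2-46-3-14-7-11-19-19-10-7-37-13z"/><path data-summit="298 88" data-sink="17 137" d="M282 16l-260 0-1 17-5 20 0 64 21-13 20 2 25-5 8 2 11 9 5 8 17 38 17 18 17-13 18-7 60-7 49-11 7-6 5-10 3-30-8-29-3-26z"/><path data-summit="537 270" data-sink="267 322" d="M345 254l-38 25-27 14-11 12-1 18 10 22 9 9 27 9 21 3 19 10 7 7 10 19 7 26 7 6 15 0 12-3 23-15 33-17 10-12 6-25 11-11 27-7 22 0 13 5 17 0 28-15 12-11-39-35-51-24-32-1-37 20-18 6-30 0-25 4-8-4-11-11z"/><path data-summit="655 427" data-sink="550 592" d="M655 428l-23 1-30 17-10-2-28-15-19 0-21 7-56 27-7 12-12 33-3 42-7 17 9 6 12 3 55-2 29 15 10 2 23-10 42-7 36-10z"/><path data-summit="655 427" data-sink="267 322" d="M615 324l-21 15-20 10-17 0-13-5-22 0-27 7-11 11-6 25-10 12-33 17-23 15-12 3-15 0-7-4-4 22 7 40 27 55 10 11 16 8 4 2 3-3 5-15 3-42 12-33 7-12 56-27 21-7 19 0 28 15 10 2 30-17 24-2-8-7-4-7-8-48-12-28z"/><path data-summit="537 270" data-sink="550 592" d="M418 119l-21 12-13 17-1 30-15 24-7 38-6 8-9 5 10 17 18 19 8 4 25-4 30 0 18-6 37-20 25 0 17 5 3 3 16-36 0-32-7-25-7-13-17-17-14-5-10 0-31 6-27-1-14-13z"/><path data-summit="537 270" data-sink="639 128" d="M530 81l-43 5-50 27-15 5-3 2 2 7 5 8 14 13 27 1 31-6 10 0 14 5 17 17 7 13 7 25 0 32-15 35 42 21 35 33 29-31 0-6-11-22-4-13 2-80 8-47-7-9-7-3-50-10-20-9-16-11z"/><path data-summit="17 422" data-sink="17 137" d="M84 101l-27 5-20-2-15 9-6 5 1 305 21-5 11-10 4-11 6-67 9-32 21-40 24-28 16-35 12-17-22-25-10-26-8-15-7-8z"/><path data-summit="212 562" data-sink="22 632" d="M85 548l-7 3-31 7-18 16-6 16 1 35-2 6-6 1 1 24 254-1-9-6-15-3-13-9-6-17-7-30-11-27-5 3-21 5-32 12-24 0-16-4-12-5-6-6z"/><path data-summit="298 88" data-sink="550 592" d="M360 16l-77 1 8 46 8 29-1 23-5 17 1 13 27 53 24 56 10-6 6-8 7-38 15-24 0-21 5-15 9-11 21-13-14-36-10-11-30-15-10 0-10 6 12-17 5-20z"/><path data-summit="298 88" data-sink="267 322" d="M294 126l-6 8-14 7-49 10-43 3-17 5-13 7-11 11 49 36 37 13 10 7 19 19 7 11 3 14 2 32 5-9 7-7 27-14 37-24-23-57-23-43-5-17z"/><path data-summit="298 88" data-sink="639 128" d="M627 31l-8 10-15 12-35 16-9 0-6-3-19-15-15-7-66 4-40 15-24 0-26-10-11 2 11 1 30 15 10 11 14 37 19-6 50-27 43-5 9 2 16 11 20 9 50 10 7 3 8 10 16-13 0-11-8-17-9-37z"/><path data-summit="212 562" data-sink="550 592" d="M440 568l-14 29-10 45 1 14 157-1-13-18-8-17-3-29-35-17-55 2z"/><path data-summit="298 88" data-sink="590 17" d="M607 16l-245 0-6 29-10 13 2 1 9-6 7 0 26 10 24 0 40-15 66-4 15 7 19 15 6 3 9 0 35-16 22-20-1-4z"/>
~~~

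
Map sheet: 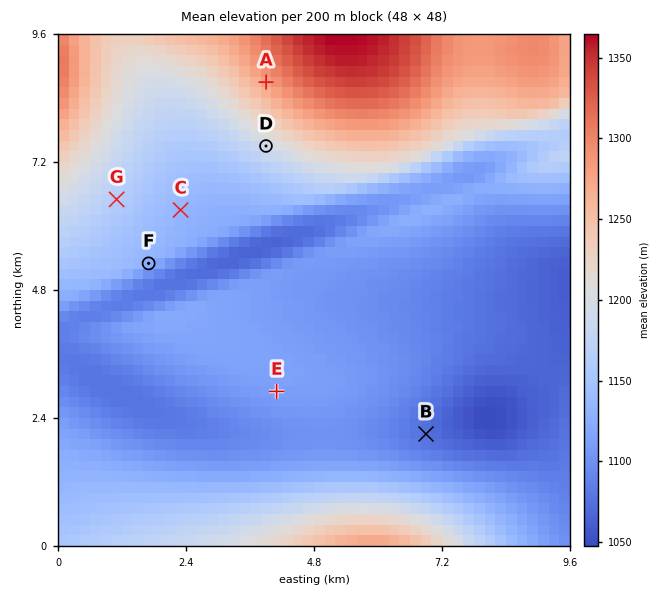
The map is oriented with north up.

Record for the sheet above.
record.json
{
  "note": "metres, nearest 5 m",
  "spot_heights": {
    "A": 1280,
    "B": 1075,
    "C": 1135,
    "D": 1195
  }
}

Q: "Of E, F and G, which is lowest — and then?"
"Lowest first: E F G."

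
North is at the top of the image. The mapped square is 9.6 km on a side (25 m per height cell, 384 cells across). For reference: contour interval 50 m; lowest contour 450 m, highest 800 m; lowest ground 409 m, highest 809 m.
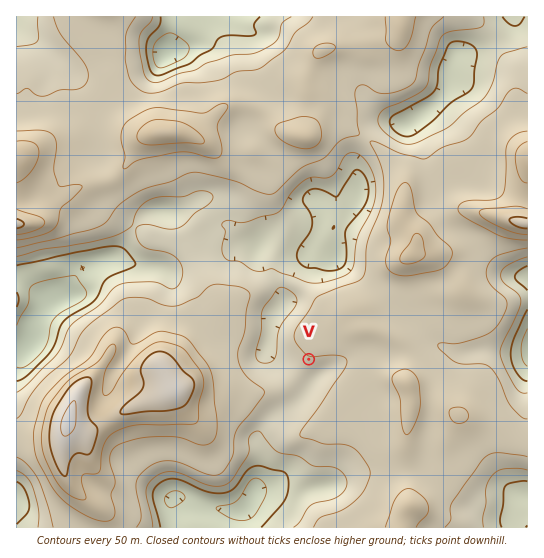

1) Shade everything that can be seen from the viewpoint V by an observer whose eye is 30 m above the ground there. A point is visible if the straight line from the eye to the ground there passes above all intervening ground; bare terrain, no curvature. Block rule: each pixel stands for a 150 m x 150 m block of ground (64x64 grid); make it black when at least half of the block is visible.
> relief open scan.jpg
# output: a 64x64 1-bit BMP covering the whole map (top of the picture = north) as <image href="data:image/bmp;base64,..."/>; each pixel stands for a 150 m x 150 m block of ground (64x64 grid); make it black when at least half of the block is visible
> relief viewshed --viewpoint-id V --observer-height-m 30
<image width="64" height="64" href="data:image/bmp;base64,Qk0+AgAAAAAAAD4AAAAoAAAAQAAAAEAAAAABAAEAAAAAAAACAAATCwAAEwsAAAIAAAAAAAAA////AAAAAAAAAAAAD/8AAAAAAAAH/wAAAAAAAAD/gAAAAAAAAD/gAAAAAAAAH/AAAAAAAAAf4AAAAAAwAA+AAAAAAHAADwAAAAAAeAAPAAAAAAB8AB8AAAAAAHwAH4AAAAAA+HA/gAAAAAH5//+AAAAAA////4AAAAAH////gAAAAAf/f/+AAAAAB////4AAAAAP////gAAAAA////+AAAAAH////4AAAAA/////gAAAAD////+AAAAAP////wAAAAAf/z/+AAAAAA/+H/gAAAAAH/4P4AAAAAAP/gfgAAAAAAZ+B4AAAAAAAD8AAAAAAAAADwAAAAAAAAABAAAAAAAAAAAAAcAAAAAAAAAD+AAAAAAAAAPwAAAAAAAAAwAA8AAAAAADAAD/gAAAAAeAA//gAD4AB4APf/AA/wADABwP+AD/gAMAAA/8AH/AAwAAg/8E/8ADAADx////4AMAAPAf///4AgAA8Af///8CAAD4A////wYAAHgD////jAAAOAP/4f/4AAAYAf/B//AAAAAAGEGB4AAAAAAAYADAAAAAAABiAMAAAAAAADwAgAAAAAAAAAAAAAAAAAAAAA8AAAAAAAAAH4AAAAAAAAA/wAAAAAAAAH/AAAAAAAAA/8AAAAAAAAH/4AAAAAAAAD/AAAAAAAAAA4AAAAAAAAADgAAAAAAAAAMIAA=="/>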